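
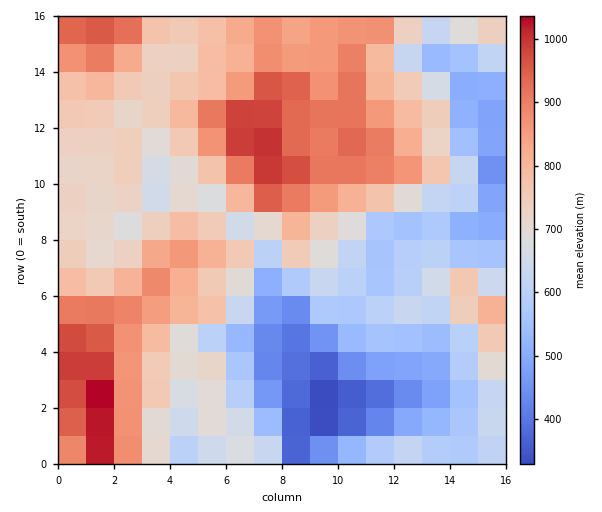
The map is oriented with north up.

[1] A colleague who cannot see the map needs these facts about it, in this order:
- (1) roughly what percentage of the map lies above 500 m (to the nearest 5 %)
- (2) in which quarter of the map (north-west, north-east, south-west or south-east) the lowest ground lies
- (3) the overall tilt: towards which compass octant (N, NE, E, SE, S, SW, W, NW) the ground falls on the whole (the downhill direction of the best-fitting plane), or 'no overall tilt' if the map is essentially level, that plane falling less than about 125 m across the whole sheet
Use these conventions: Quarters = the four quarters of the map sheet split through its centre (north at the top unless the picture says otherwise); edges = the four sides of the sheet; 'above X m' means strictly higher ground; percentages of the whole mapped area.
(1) Ground above 500 m makes up about 85 % of the sheet.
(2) The lowest point lies in the south-east quarter of the map.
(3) Overall the map slopes down towards the south-east.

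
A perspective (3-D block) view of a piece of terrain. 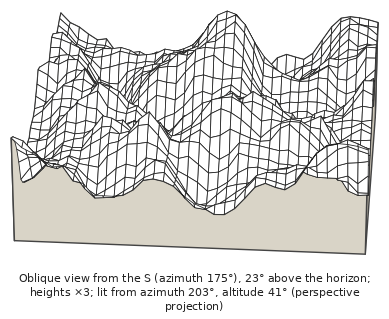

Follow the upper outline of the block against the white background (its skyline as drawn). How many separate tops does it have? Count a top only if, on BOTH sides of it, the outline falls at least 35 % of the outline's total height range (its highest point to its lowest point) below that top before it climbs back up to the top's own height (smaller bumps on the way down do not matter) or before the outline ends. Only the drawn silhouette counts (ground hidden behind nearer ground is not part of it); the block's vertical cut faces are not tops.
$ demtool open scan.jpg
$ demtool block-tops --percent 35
2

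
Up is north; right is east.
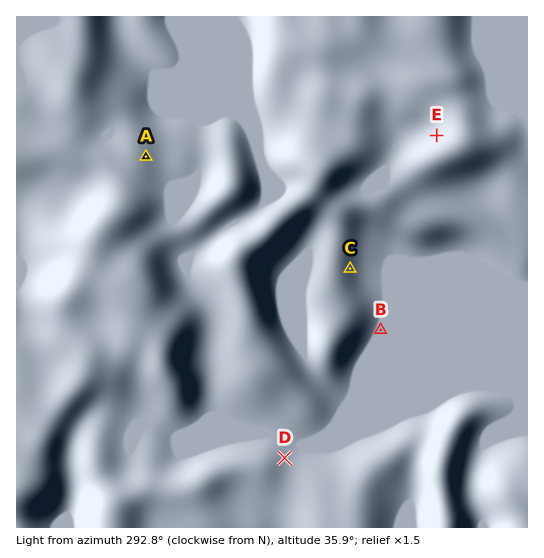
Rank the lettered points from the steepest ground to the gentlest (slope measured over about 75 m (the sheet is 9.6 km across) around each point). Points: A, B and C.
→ C A B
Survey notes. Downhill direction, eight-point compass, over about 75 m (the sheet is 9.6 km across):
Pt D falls NE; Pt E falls W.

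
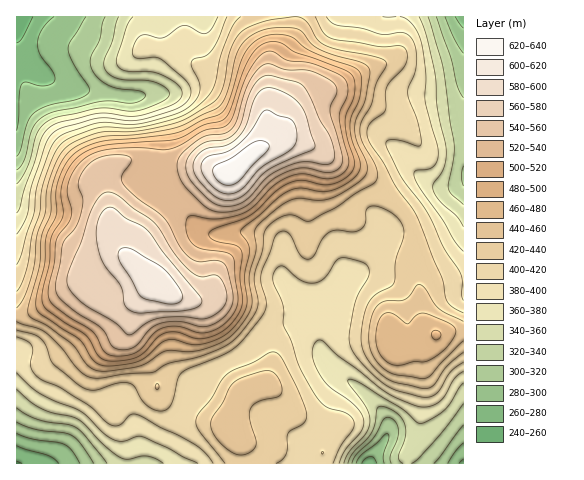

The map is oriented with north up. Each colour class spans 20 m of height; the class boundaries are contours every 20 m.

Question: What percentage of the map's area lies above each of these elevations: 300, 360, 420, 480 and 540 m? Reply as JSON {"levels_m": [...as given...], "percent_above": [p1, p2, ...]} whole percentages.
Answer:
{"levels_m": [300, 360, 420, 480, 540], "percent_above": [96, 85, 53, 29, 17]}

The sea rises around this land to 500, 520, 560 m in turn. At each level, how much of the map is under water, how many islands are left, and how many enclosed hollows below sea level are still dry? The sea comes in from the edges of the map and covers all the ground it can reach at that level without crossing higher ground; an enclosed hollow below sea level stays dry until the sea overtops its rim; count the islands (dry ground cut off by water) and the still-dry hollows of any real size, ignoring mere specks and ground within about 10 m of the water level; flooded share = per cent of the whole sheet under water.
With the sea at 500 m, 74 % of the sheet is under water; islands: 1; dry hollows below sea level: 0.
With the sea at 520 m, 78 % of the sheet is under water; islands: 1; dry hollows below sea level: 0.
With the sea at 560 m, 88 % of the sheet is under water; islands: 2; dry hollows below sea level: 0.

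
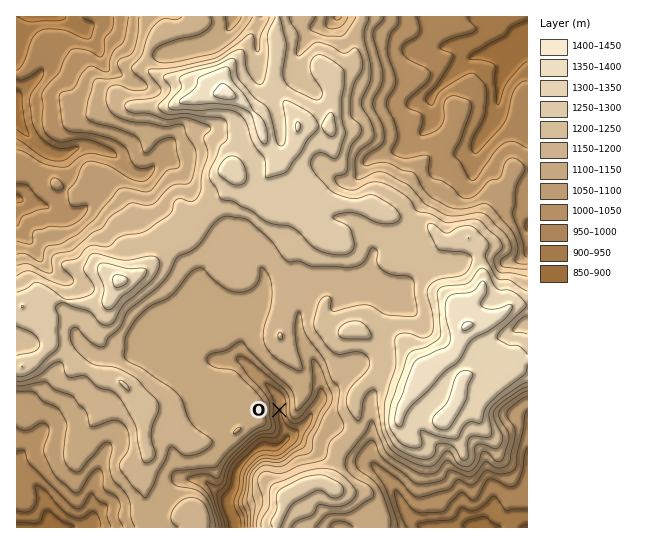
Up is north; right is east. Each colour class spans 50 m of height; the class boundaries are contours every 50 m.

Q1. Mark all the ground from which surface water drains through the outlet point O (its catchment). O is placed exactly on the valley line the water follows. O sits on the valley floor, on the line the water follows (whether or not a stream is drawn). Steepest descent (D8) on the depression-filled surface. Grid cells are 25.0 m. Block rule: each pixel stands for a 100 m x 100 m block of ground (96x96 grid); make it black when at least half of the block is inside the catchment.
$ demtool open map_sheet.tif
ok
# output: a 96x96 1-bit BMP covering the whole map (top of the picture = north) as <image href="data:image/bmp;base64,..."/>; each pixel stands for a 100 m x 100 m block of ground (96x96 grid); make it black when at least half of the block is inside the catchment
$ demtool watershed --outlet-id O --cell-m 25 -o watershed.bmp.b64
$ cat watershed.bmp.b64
<image width="96" height="96" href="data:image/bmp;base64,Qk2+BAAAAAAAAD4AAAAoAAAAYAAAAGAAAAABAAEAAAAAAIAEAAATCwAAEwsAAAIAAAAAAAAA////AAAAAAAAAAAAAAAAAAAAAAAAAAAAAAAAAAAAAAAAAAAAAAAAAAAAAAAAAAAAAAAAAAAAAAAAAAAAAAAAAAAAAAAAAAAAAAAAAAAAAAAAAAAAAAAAAAAAAAAAAAAAAAAAAAAAAAAAAAAAAAAAAAAAAAAAAAAAAAAAAAAAAAAAAAAAAAAAAAAAAAAAAAAAAAAAAAAAAAAAAAAAAAAAAAAAAAAAAAAAAAAAAAAAAAAAAAAAAAAAAAAAAAAAAAAAAAAAAAAAAAAAAAAAfAAAAAAAAAAAAAAA/4AAAAAAAAAAAAAB/8AAAAAAAAAAAAAD/+AAAAAAAAAAAAAH//AAAAAAAAAAAAAP//gAAAAAAAAAAAH////4AAAAAAAAAAP////4AAAAAAAAAAP////8AAAAAAAAAAf////8AAAAAAAAAAf////8AAAAAAAAAA/////8AAAAAAAAAH/////8AAAAAAAAA//////4AAAAAAAAD//////4AAAAAAAAP//////wAAAAAAAAP//////gAAAAAAAAf//////gAAAAAAAB///////AAAAAAAAD///////AAAAAAAAD///////AAAAAAAAD///////AAAAAAAAH///////AAAAAAAAf///////AAAAAAAA////////AAAAAAAA////////AAAAAAAAfwH/////AAAAAAAAMAD/////gAAAAAAAAAD/////gAAAAAAAAAB/////gAAAAAAAAAA/////gAAAAAAAAAAH////wAAAAAAAAAAD////wAAAAAAAAAAB////wAAAAAAAAAAA////wAAAAAAAAAAAf///wAAAAAAAAAAAf///wAAAAAAAAAAAP///wAAAAAAAAAAAD///wAAAAAAAAAAAA///wAAAAAAAAAAAAf//wAAAAAAAAAAAAP//4AAAAAAAAAAAAH//4AAAAAAAAAAAAD/8AAAAAAAAAAAAAB/wAAAAAAAAAAAAAA/gAAAAAAAAAAAAAAfgAAAAAAAAAAAAAAPgAAAAAAAAAAAAAAHgAAAAAAAAAAAAAAGAAAAAAAAAAAAAAAEAAAAAAAAAAAAAAAAAAAAAAAAAAAAAAAAAAAAAAAAAAAAAAAAAAAAAAAAAAAAAAAAAAAAAAAAAAAAAAAAAAAAAAAAAAAAAAAAAAAAAAAAAAAAAAAAAAAAAAAAAAAAAAAAAAAAAAAAAAAAAAAAAAAAAAAAAAAAAAAAAAAAAAAAAAAAAAAAAAAAAAAAAAAAAAAAAAAAAAAAAAAAAAAAAAAAAAAAAAAAAAAAAAAAAAAAAAAAAAAAAAAAAAAAAAAAAAAAAAAAAAAAAAAAAAAAAAAAAAAAAAAAAAAAAAAAAAAAAAAAAAAAAAAAAAAAAAAAAAAAAAAAAAAAAAAAAAAAAAAAAAAAAAAAAAAAAAAAAAAAAAAAAAAAAAAAAAAAAAAAAAAAAAAAAAAAAAAAAAAAAAAAAAAAAAAAAAAAAAAAAAAAAAAAAAAAAAAAAAAAAAAAAAAAAAAAAAAAAAAAAAAAAAAAAAAAA="/>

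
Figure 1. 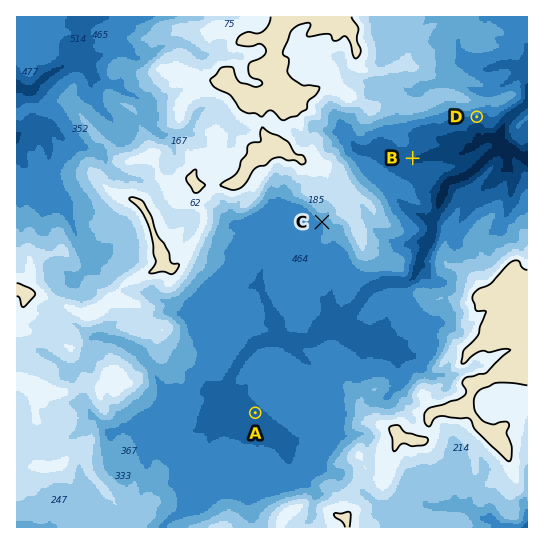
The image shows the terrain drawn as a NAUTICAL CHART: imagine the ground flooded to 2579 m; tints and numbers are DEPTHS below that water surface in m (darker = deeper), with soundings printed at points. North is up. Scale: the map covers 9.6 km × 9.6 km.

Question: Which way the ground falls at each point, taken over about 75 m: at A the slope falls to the SW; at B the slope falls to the SE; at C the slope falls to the SW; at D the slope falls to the S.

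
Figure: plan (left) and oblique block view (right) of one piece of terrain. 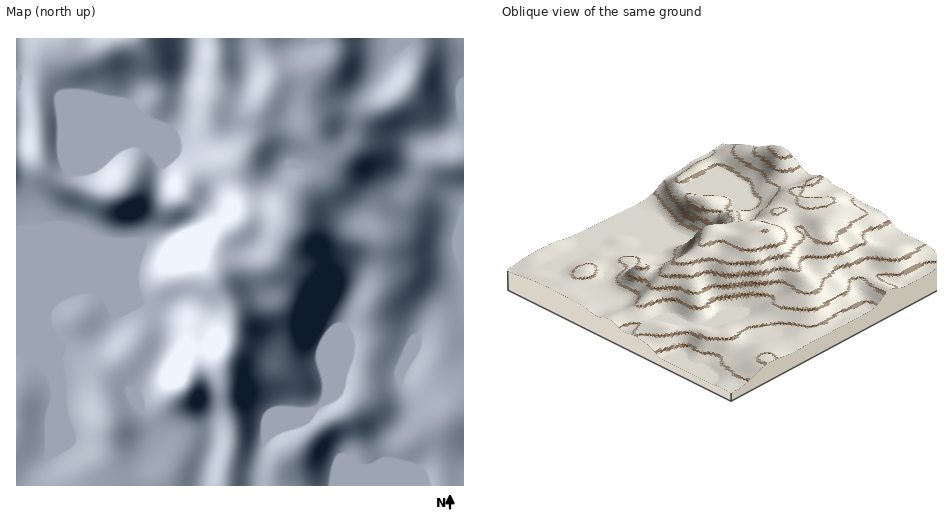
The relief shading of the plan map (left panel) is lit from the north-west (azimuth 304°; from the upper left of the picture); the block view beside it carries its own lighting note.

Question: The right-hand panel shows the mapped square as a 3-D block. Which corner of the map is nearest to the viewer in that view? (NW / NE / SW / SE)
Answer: SE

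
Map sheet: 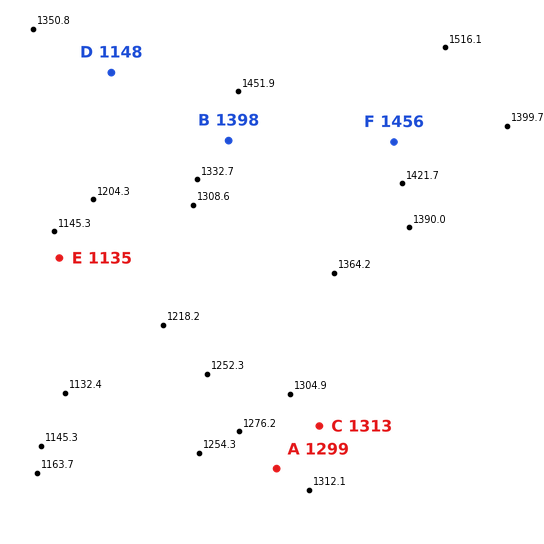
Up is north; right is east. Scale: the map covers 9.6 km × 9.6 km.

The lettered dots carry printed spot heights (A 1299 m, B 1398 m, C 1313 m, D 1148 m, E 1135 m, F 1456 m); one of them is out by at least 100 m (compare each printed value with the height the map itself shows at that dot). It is D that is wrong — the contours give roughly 1348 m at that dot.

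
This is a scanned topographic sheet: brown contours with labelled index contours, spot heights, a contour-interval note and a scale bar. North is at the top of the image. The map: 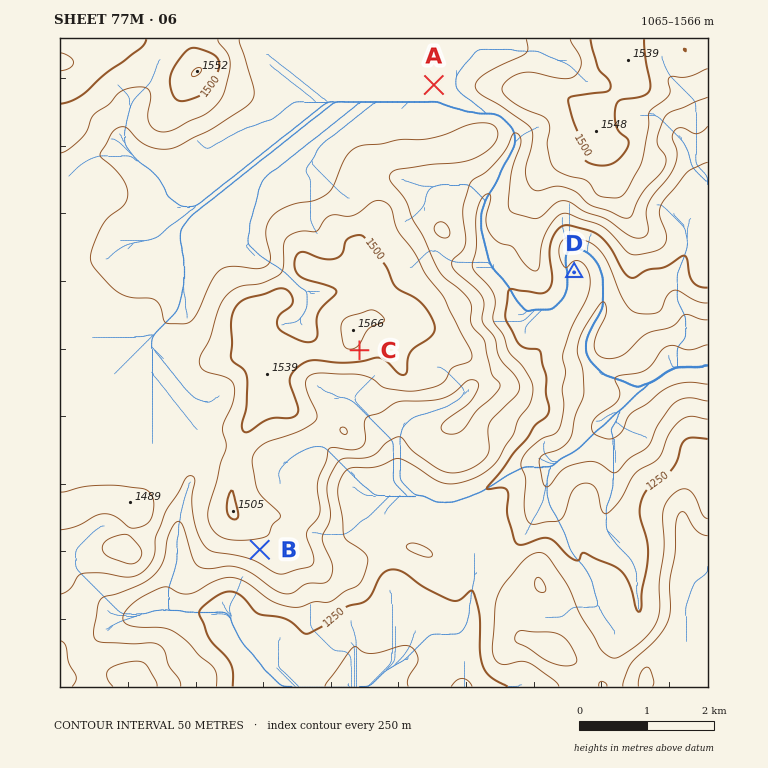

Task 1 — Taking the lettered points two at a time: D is lower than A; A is lower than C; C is higher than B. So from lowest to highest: D A B C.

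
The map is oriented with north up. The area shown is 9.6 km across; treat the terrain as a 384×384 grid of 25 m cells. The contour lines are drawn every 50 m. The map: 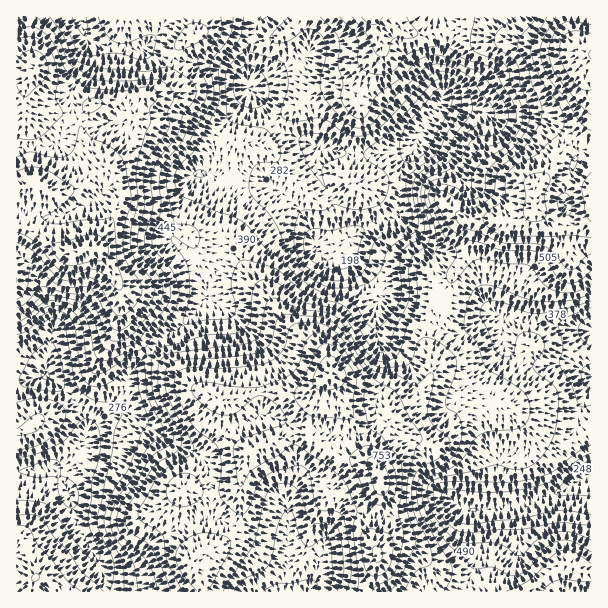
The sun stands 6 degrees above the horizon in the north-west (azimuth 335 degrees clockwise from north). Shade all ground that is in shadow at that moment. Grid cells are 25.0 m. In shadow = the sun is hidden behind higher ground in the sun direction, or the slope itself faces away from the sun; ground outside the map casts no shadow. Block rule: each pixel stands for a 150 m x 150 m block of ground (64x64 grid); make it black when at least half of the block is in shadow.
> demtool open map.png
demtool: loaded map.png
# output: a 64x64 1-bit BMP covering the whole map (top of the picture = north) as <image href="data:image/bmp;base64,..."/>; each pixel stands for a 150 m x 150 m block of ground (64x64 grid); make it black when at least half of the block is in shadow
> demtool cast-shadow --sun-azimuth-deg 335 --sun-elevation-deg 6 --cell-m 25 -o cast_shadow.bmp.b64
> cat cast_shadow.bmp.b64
<image width="64" height="64" href="data:image/bmp;base64,Qk0+AgAAAAAAAD4AAAAoAAAAQAAAAEAAAAABAAEAAAAAAAACAAATCwAAEwsAAAIAAAAAAAAA////AAAAAAA4AAf/gf+APwAAA/+B/4AfAAAD/oD+AAAABgH+APwAAAAOAP8gfAAAAA4Af3A/8AAABgA/cD/4AAAAAD9wf/wAAAAQf3D//+AGABB/Mf///x4AAH8A////PgAAfwB///9+AAA/AH////5AAD/AH////8AAP8Af+D//wAAfwAf/B//HgAYAAP+BP/+AAA4Af4Af/4GAfwAfgAf/g+B/AAAAB/+A8B8DAAAP/wAAPwMAAR//AAB+AwADf/8AADwBgAf//wAAAAAAD3//gAAAAAA////AAAAAAD///+AAAAAAP///4AAAAAH////gAAAAZ/////AAAAB/////8AAAAH/////wAAAAf///8cAAAAB////wAAAAAH//P/HgAAAAP/9//+AAAAAf+2H/4ACAAD/54D/gAcAAf/vAH/AD/AD//wAf+AH/APjwAB/8Af/gACAeD/4Ax/AACP8P/4AB4AAYAYf/gABgABgAB/+AAGAAEAAH/4AA8AAAAAf/gAP8AAAAB/+AR/4AAAAD/wD//wAAQAP/gf//gAFAAf/j///AAQBg/+PP/+ABAGH/8AH//AA4A//wAf/+ADgAD/AA//wIOAAH8AH//AA4AAf4Af/+AAAAH/4A//8AAAA//4B//gAADB//gH+AAAAOD8PB/wAAAAYDwcPAAAAAAADAA8AAAA=="/>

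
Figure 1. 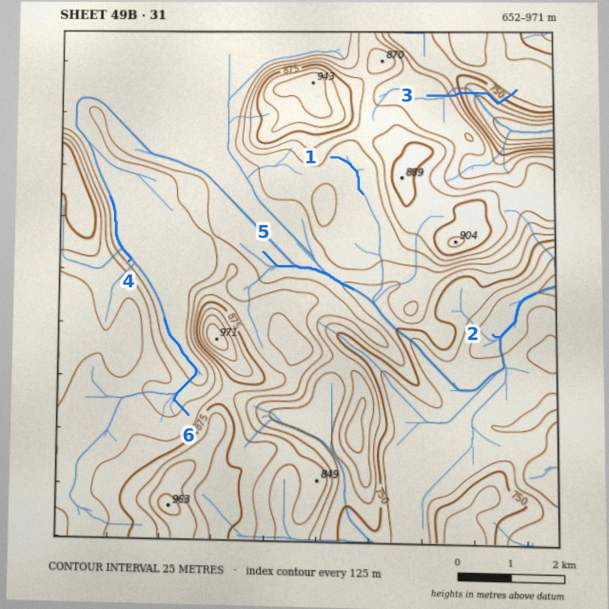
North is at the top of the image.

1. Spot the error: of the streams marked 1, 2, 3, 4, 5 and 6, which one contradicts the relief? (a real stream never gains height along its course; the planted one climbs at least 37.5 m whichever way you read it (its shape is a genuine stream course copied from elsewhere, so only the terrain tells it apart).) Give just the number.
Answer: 3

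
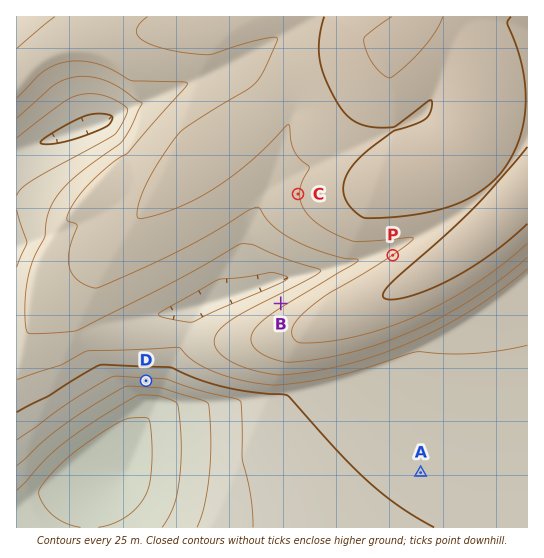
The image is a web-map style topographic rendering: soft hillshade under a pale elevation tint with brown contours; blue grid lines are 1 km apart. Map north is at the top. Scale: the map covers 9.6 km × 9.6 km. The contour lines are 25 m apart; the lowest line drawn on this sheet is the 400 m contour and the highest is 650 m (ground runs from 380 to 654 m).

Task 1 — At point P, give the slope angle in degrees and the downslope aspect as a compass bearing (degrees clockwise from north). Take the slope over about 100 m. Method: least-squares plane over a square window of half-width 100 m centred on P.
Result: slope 5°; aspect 326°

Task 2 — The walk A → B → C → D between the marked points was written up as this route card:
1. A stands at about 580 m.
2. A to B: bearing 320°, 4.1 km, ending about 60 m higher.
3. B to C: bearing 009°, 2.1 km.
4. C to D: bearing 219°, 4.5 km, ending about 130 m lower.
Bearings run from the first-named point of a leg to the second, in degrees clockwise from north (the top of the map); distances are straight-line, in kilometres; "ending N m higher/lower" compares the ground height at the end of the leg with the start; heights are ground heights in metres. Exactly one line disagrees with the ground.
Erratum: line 1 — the height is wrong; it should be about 500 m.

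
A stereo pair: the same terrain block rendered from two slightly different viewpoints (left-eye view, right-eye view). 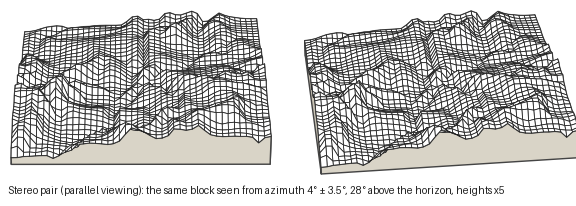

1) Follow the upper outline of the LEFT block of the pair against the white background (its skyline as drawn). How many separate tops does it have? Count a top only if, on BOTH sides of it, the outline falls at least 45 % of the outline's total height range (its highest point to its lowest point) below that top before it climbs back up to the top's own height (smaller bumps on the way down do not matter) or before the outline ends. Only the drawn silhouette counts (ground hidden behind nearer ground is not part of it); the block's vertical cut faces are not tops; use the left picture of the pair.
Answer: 2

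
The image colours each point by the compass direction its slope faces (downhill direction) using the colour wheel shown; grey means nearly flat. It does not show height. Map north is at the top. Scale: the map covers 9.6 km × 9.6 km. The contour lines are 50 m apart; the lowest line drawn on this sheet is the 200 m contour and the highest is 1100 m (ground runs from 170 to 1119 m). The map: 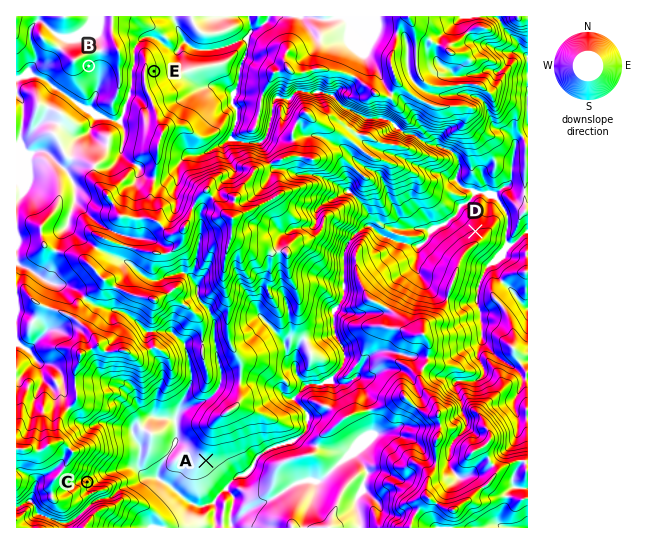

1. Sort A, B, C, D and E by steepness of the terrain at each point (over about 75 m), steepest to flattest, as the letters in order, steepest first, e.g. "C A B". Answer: C E D B A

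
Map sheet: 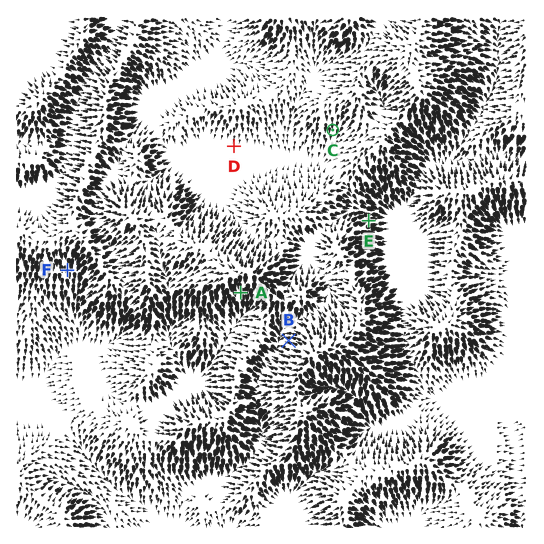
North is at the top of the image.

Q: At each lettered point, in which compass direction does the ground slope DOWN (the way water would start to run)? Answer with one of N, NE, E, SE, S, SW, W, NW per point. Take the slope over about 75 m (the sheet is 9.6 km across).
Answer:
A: S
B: W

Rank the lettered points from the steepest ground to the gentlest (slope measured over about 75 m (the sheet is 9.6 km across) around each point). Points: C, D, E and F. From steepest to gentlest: E F C D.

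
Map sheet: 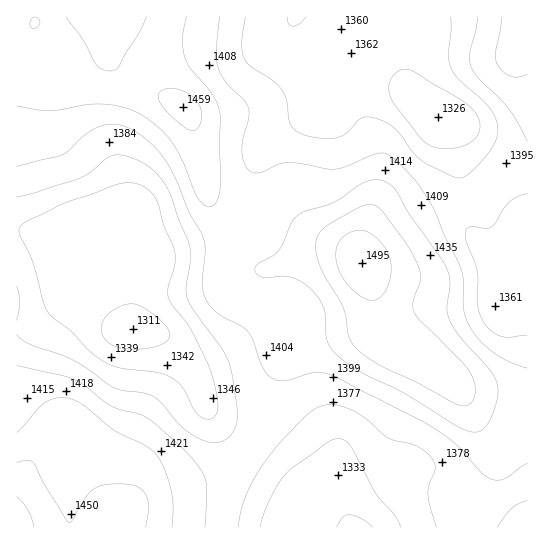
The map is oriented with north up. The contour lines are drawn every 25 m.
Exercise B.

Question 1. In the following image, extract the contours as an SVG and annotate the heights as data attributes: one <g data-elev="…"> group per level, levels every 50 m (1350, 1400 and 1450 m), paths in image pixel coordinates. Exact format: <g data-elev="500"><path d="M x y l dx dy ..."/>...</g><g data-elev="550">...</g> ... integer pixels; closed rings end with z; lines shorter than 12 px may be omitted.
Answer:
<g data-elev="1350"><path d="M260 527l9-25 8-16 8-11 8-8 33-24 12-4 7 1 6 6 24 47 20 22 6 12"/><path d="M207 419l-5-1-6-5-13-24-9-10-15-6-37-5-16-5-15-10-21-23-20-15-6-12-12-44-13-25 0-5 3-4 42-22 55-19 10-1 8 1 8 3 6 5 7 11 6 22 11 28 0 13-7 23 1 9 24 35 15 30 6 19 3 17 1 11-4 7z"/><path d="M435 147l-8-3-6-6-30-39-2-8 0-8 4-7 6-5 8-2 8 3 48 30 10 8 5 7 2 6 0 7-4 7-5 5-8 4-8 2z"/><path d="M306 17l-7 7-6 2-4-2-2-7"/></g><g data-elev="1400"><path d="M205 527l2-40-3-12-16-21-33-30-13-9-23-6-9-4-25-20-11-6-57-13"/><path d="M527 501l-9 3-7 5-14 18"/><path d="M527 368l-16-5-16-9-13-11-10-13-6-11-2-9-1-28-2-12-17-35-9-23-19-30-25-26-6-3-8 1-31 12-12 3-45-6-11 1-19 9-6-1-6-3-4-8-1-12 1-11 6-20 0-8-5-9-19-21-7-13-2-16 3-34"/><path d="M17 166l46-12 23-20 16-8 16-1 16 6 19 14 13 16 10 18 13 34 13 22 3 15-3 36 5 15 11 13 23 12 8 7 4 8 9 25 8 11 7 3 8 1 24-7 9-2 9 2 10 3 100 53 19 15 25 27 10 7 7 1 7-1 22-16"/><path d="M478 17l-2 13-6 24 1 13 7 11 32 32 17 31"/></g><g data-elev="1450"><path d="M146 527l2-16 0-9-3-9-7-6-8-2-12-1-13 1-8 2-11 10-16 26-4-4-20-32-12-24-7-3-10 3"/><path d="M17 497l11 13 6 17"/><path d="M458 405l8 1 7-5 2-10-1-10-4-9-7-9-43-42-6-8-1-11 7-20 1-8-6-16-13-20-20-27-9-6-7 0-7 2-33 19-5 5-4 7-1 8 1 9 7 19 19 33 5 28 5 10 10 9 14 9 40 19z"/><path d="M190 130l4 1 3-2 4-8 0-11-4-9-8-7-11-5-9-1-8 3-2 3-1 4 5 9 14 14z"/><path d="M31 27l3 1 4-2 2-4-2-4-4-1-3 2-1 4z"/><path d="M66 17l17 23 13 25 6 4 8 2 5-1 4-4 6-12 14-22 7-15"/></g>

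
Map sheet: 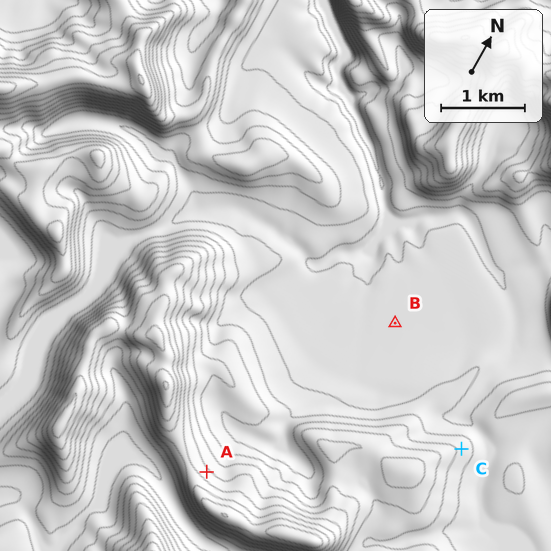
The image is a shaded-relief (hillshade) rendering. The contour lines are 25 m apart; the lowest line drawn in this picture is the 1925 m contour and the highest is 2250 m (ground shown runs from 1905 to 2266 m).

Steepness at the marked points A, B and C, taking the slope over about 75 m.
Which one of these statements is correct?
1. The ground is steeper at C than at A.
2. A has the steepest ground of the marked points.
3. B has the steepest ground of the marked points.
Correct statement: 2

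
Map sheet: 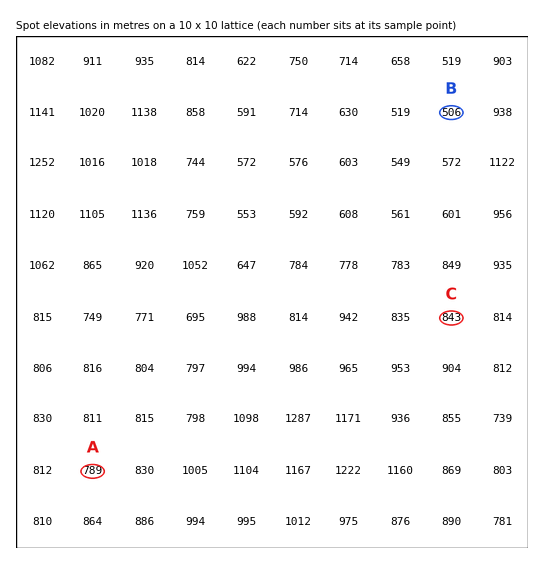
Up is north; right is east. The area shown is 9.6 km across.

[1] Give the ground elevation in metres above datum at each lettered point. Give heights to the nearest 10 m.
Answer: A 790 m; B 510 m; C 840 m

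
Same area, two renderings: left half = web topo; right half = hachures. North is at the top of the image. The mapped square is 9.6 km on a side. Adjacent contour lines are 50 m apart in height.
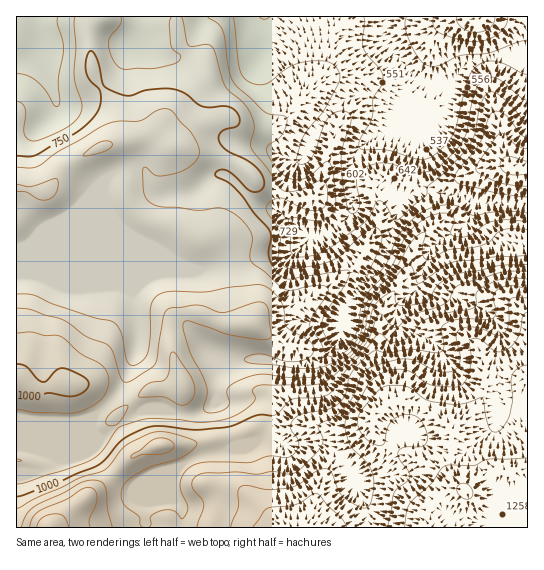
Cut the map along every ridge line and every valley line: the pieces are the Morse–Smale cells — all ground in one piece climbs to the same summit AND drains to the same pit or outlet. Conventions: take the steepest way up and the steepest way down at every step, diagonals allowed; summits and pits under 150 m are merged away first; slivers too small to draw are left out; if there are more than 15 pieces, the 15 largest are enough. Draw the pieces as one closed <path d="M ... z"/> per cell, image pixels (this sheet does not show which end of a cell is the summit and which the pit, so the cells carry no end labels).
<path d="M527 16l-510 0-1 402 14 3 28 0 41 18 43-28 52 2 15-5 8-7 4 3 7 10 8 28 5 3-18 6-22 4-20 10-6 9-30 29 1 25 381 0z"/><path d="M217 401l-8 7-15 5-52-2-43 28-41-18-28 0-13-2-1 20 31 13 5 3 0 6-6 7-8 4-22 1 0 54 129 1 0-25 30-29 6-9 20-10 22-4 18-6-5-3-11-33z"/><path d="M18 440l-2 1 1 31 21 0 11-7 3-4-1-6z"/>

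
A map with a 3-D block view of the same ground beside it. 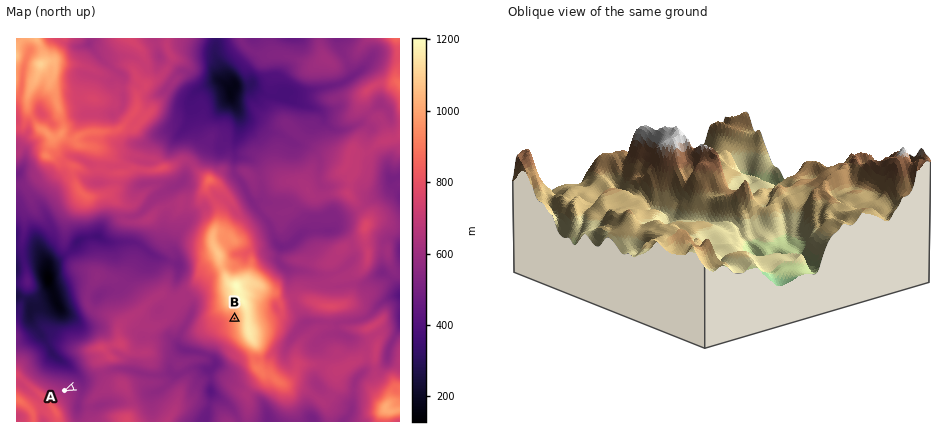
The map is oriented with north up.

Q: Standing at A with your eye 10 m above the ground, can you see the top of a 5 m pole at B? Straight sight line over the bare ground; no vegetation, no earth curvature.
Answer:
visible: true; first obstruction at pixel None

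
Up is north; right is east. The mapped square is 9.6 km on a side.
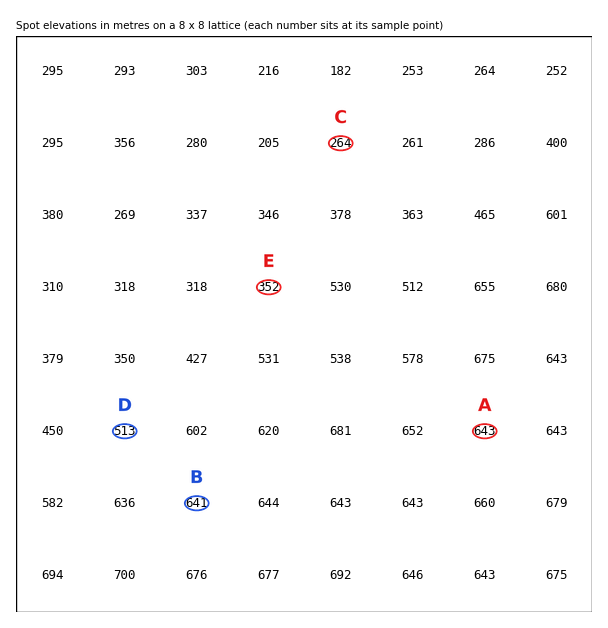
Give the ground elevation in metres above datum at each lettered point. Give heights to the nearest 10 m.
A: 640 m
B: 640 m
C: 260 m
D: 510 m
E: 350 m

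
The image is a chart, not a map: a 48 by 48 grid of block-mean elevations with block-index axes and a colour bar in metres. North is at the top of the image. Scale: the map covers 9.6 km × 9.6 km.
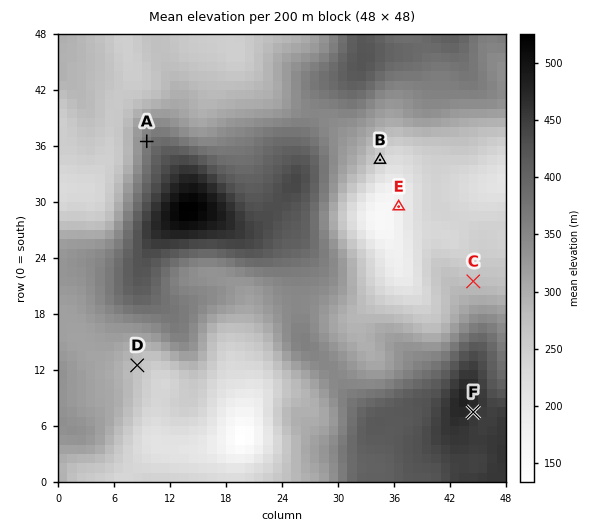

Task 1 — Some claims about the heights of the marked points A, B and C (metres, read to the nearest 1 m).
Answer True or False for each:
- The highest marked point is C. False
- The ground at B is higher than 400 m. False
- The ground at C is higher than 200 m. True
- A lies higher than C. True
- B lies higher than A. False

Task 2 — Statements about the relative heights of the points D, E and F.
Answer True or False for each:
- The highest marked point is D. False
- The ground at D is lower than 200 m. False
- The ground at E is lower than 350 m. True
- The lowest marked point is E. True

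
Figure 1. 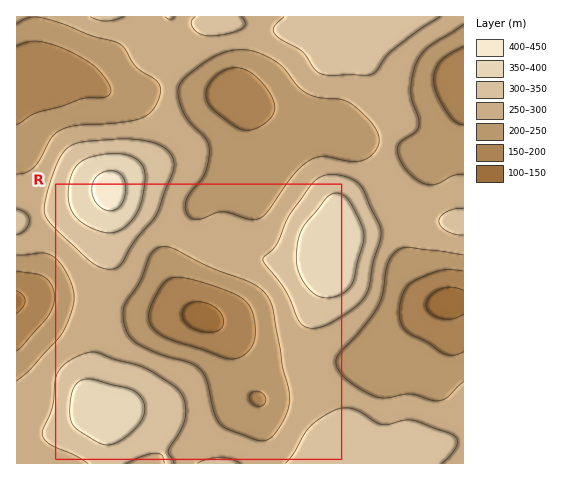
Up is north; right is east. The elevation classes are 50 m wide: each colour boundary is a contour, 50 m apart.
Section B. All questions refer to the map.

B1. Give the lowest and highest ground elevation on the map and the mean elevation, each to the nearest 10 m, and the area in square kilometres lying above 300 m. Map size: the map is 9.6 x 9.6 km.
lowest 130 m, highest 420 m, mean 270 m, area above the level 23.4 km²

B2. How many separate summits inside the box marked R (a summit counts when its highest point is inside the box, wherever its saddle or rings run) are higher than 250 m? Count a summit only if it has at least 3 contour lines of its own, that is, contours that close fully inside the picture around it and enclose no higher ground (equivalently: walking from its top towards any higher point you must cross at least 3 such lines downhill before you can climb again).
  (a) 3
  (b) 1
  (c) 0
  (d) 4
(b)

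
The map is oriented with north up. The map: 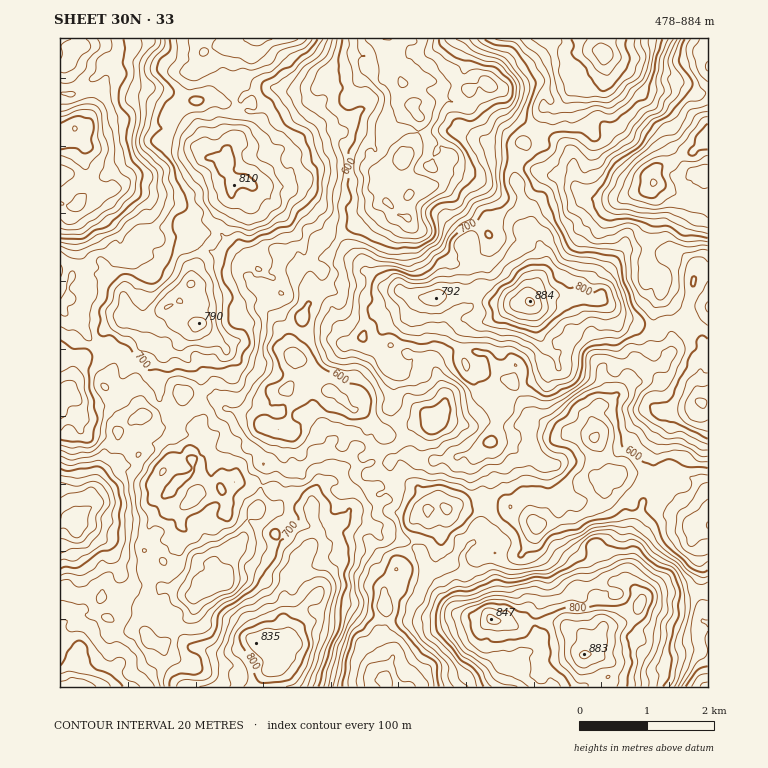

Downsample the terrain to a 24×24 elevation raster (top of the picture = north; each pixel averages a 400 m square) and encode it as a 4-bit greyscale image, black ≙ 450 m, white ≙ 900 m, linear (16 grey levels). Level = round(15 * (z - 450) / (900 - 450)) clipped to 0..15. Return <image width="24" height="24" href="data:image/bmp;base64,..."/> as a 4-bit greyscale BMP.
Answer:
<image width="24" height="24" href="data:image/bmp;base64,Qk2WAQAAAAAAAHYAAAAoAAAAGAAAABgAAAABAAQAAAAAACABAAATCwAAEwsAABAAAAAAAAAAAAAAABEREQAiIiIAMzMzAERERABVVVUAZmZmAHd3dwCIiIgAmZmZAKqqqgC7u7sAzMzMAN3d3QDu7u4A////AEVnibzJUzR5q83ahVZoib3aZEabu97blmZ3d6vLhVeszM3clmd3ZnmrhVaJqqu8p1ZndmiqhlZmZomqhTRoh2iZh2VWZGeHUyNomIeJh2RFVERVQ0RomYh4dmVWZVRFVGZoiIdndmd4d2RFVphniHVWZmVnhlRGiah3d2VVRWZoh3VXipiIiIZVVod4iadneYiJqZdWeIiJmqmHeHiquodWeJqrzbqoiHiZuodlaKu73sy3eHiIqYdmaIiarLqWaFZ3mZh2ZUWJmpd2ZjRnibuXVDRomYZEQzNGisuoYzNGiHVCIyNXq7qoYyNGiHdjIhNYm7qXZDNWiYiGQjNYmZl2VDNEaaqoZERXmZl2VDNEWLzKdDRXmquXUzRWirzadA=="/>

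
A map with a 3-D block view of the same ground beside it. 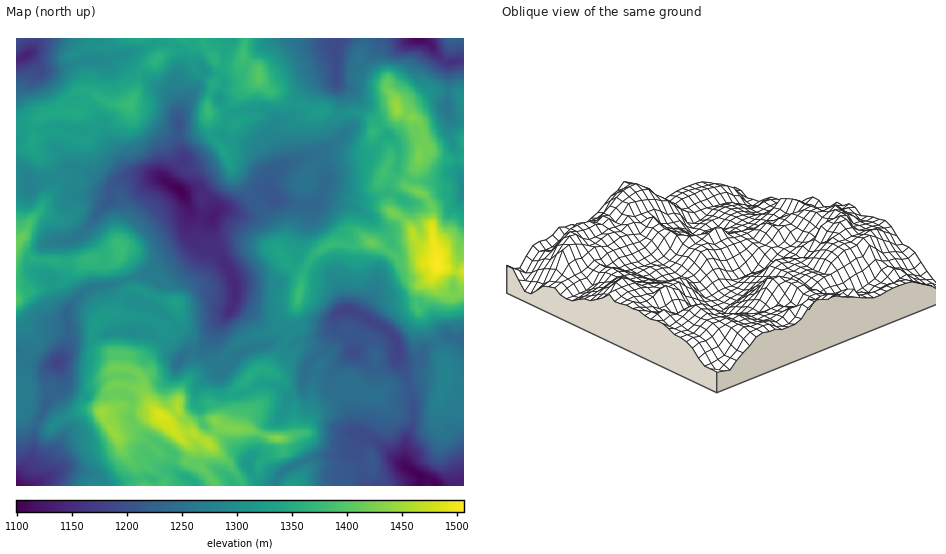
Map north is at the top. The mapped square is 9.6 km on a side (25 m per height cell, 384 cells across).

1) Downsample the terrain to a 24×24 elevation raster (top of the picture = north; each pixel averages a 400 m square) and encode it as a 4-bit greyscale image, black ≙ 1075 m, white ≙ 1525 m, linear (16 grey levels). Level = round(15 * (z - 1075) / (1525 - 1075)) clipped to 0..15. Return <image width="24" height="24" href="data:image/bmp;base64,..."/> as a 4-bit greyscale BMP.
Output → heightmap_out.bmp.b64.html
<image width="24" height="24" href="data:image/bmp;base64,Qk2WAQAAAAAAAHYAAAAoAAAAGAAAABgAAAABAAQAAAAAACABAAATCwAAEwsAABAAAAAAAAAAAAAAABEREQAiIiIAMzMzAERERABVVVUAZmZmAHd3dwCIiIgAmZmZAKqqqgC7u7sAzMzMAN3d3QDu7u4A////ACNGeaqquph3VUQhIjRGi7uruomHVEQiRFVnnLvNy6qpZEQ0ZWZ4vM3bu7mIdVVVZmVovMzJmamHZmZVdmVXq7qYeJmGZmVVZ2VHq7l3ZomGZVVFZ2ZXmph2Zmd2VUVGZnZXiIiHVWd3VERYdodniIiHQ1eIZEaKqqiHd4d2Q0eJdmeLzJiZmHZUM0eJiIet7aiJmpZDM2iJmZq97bh2iXUyJFeHiaq925mHZlQyI0VmaIq7uXh3VUMiNFVWZ4qrqHd3ZDIjR2VWZoqrqIh3dlQ0aHZWZ4mrqYiIh3VGiHd2ZomrqImZiZdXmId4h4q7h3iZmqhnmZiId3rKd1V5mZh3maqHVXqodjRneImImamGVWd2RDRniImZmZh2RGUyNA=="/>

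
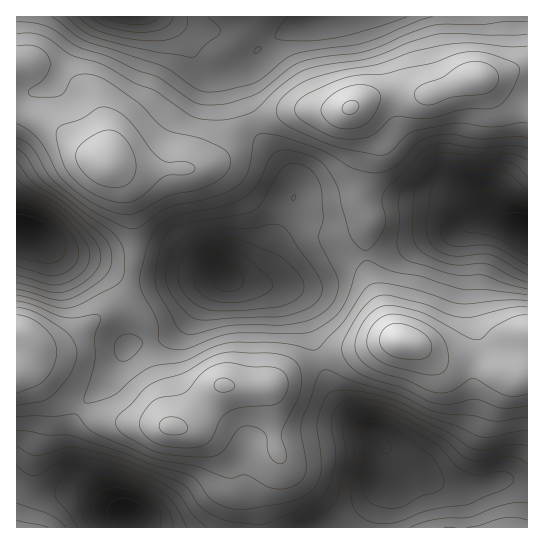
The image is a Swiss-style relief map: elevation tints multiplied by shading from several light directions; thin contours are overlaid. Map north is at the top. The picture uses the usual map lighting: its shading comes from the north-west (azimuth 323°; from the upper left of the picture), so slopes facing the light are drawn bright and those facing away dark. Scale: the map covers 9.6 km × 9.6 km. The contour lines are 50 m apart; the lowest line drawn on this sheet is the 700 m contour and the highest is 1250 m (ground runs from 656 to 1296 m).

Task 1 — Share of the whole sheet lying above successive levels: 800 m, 92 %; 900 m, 76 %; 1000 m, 54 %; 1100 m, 27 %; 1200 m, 4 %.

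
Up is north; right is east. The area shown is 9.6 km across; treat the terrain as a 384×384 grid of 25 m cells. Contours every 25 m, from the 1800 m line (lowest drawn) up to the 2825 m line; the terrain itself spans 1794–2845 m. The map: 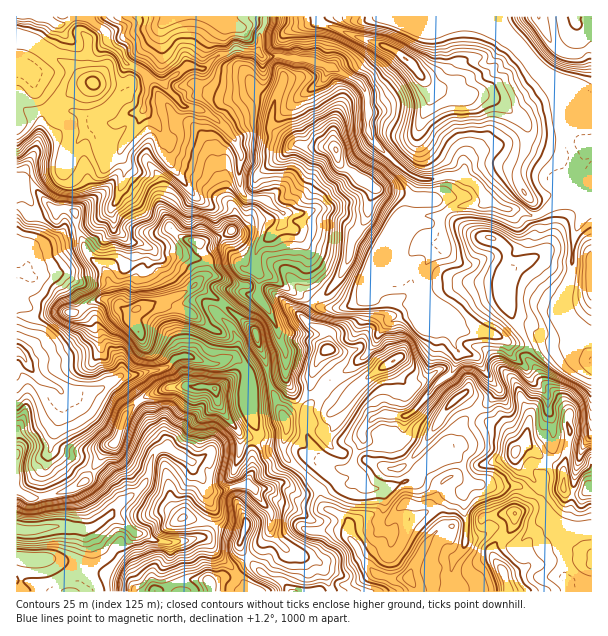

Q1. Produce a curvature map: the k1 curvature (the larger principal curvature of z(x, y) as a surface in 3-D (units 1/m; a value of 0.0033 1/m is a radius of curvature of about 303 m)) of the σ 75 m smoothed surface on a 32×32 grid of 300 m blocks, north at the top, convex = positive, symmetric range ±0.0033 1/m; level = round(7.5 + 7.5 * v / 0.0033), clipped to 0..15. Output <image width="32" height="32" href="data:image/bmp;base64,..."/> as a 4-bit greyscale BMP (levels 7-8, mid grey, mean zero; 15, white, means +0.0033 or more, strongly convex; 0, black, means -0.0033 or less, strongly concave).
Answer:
<image width="32" height="32" href="data:image/bmp;base64,Qk12AgAAAAAAAHYAAAAoAAAAIAAAACAAAAABAAQAAAAAAAACAAATCwAAEwsAABAAAAAAAAAAAAAAABEREQAiIiIAMzMzAERERABVVVUAZmZmAHd3dwCIiIgAmZmZAKqqqgC7u7sAzMzMAN3d3QDu7u4A////AJiIicvLyonbqZq7mIeNiIiqmZmriau9h4adiaiJypiJqqiJmYiJ+JiIyXfIiLeIiIiIeYjbqfqd2riHm7qLh4ipeYerrJj6iayqqpmLzaiJ//6XeMl615i4d3qJeHmZzLaM16jXjsmrqHiqial5mNrXed2YuHf5unmqmqd5vJna2Ym/h2qG+cqLiJjJd4q42Md3bsd5z8jLipiYnomoyOmod3r+iq94+4m4i4vqmtnrmImIjf//mem4rHm5vY6cuJmbyJqKiK242Iv8vavcqniId7i/h4l/l726n5h5t7d4h4qq+3fMz4jtqot4eHqoiJv/nMu+quqfuImpd3ibl4mImdyrzJt5+ayHiIiYmYeKh3a5h3rdqJp8x4iJmZmIioiK6qiJ2Hmod/iIiIiJmYp3fpiaruzIeHfpeHeL25qaqq6Iuvmr2piJroeIu5eJqK3/t4rHe6mId42YmZiH2YicV7t6uJuciIiu65qYi7iI6GmJjYiKjad7+5ipiZqXiL2Jh5x4mnm9z7aKuHiIqIh8iIiKiah5uq6Xusd3eKiIiYiIiKqImbeMt5fJmZqod4eZmJqpqZnYitmWuaqpiIiHirqom5mq3LmniNmYiXiIeKiamreayNiHiJ/KqZiJy6uZqJqYqqn6iM/6d4mIfZmoe5qZqpq5rM7YiHeIibuI"/>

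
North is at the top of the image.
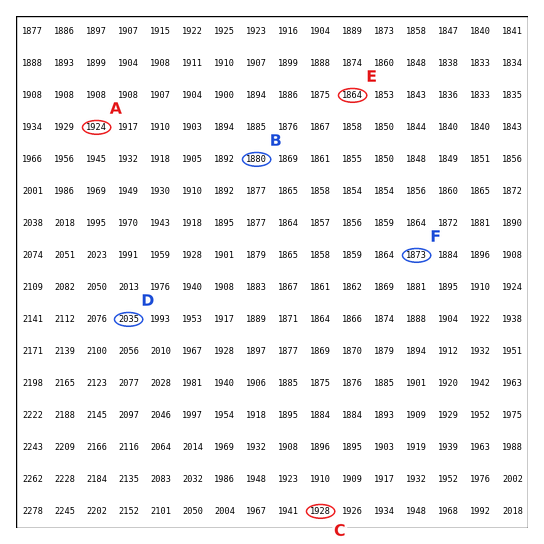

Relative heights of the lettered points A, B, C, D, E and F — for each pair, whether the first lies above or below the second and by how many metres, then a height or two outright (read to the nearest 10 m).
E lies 170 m below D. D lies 160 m above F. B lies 150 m below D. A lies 110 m below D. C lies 100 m below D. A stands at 1920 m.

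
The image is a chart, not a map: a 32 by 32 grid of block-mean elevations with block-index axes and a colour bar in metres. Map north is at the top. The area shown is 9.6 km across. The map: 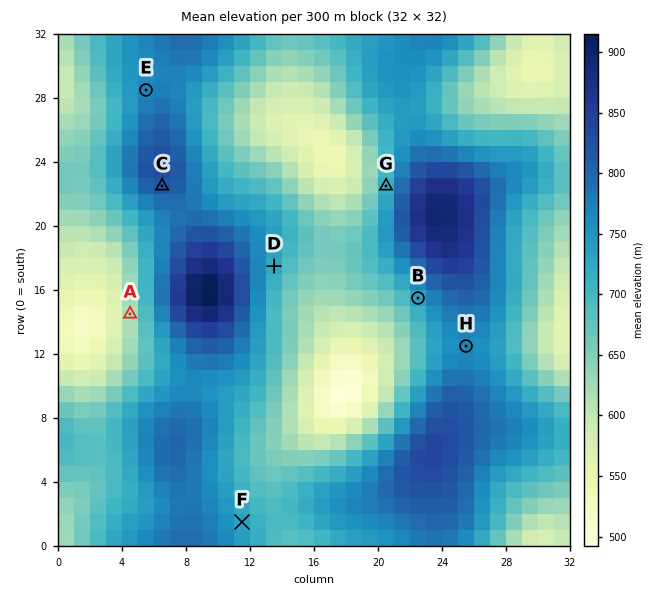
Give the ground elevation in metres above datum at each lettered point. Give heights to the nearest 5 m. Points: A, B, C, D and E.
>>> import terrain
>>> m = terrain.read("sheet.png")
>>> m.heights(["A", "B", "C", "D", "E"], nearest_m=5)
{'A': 615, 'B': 735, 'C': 820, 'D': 725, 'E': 765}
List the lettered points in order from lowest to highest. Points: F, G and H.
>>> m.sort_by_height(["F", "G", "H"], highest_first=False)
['G', 'F', 'H']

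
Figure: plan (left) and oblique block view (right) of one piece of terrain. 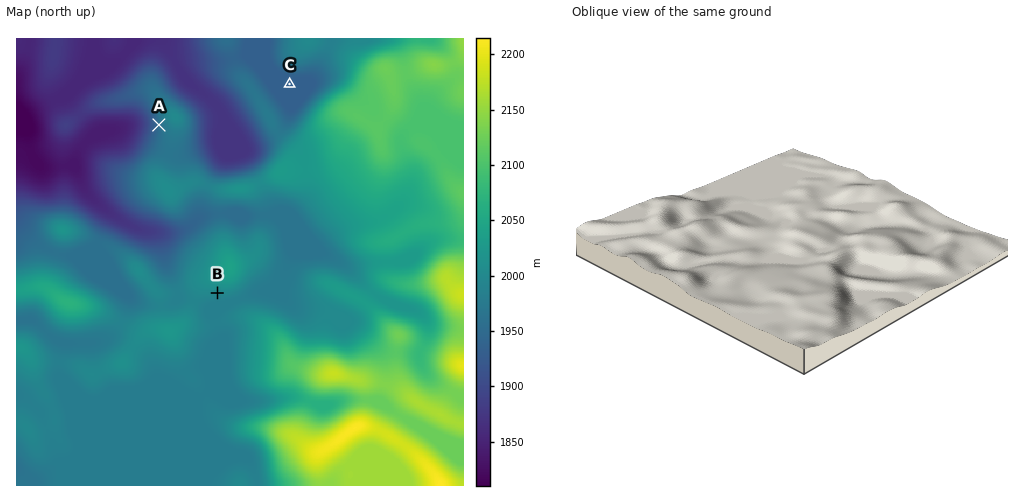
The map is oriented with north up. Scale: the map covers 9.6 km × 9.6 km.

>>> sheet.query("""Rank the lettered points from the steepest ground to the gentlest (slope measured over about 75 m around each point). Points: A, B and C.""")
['A', 'B', 'C']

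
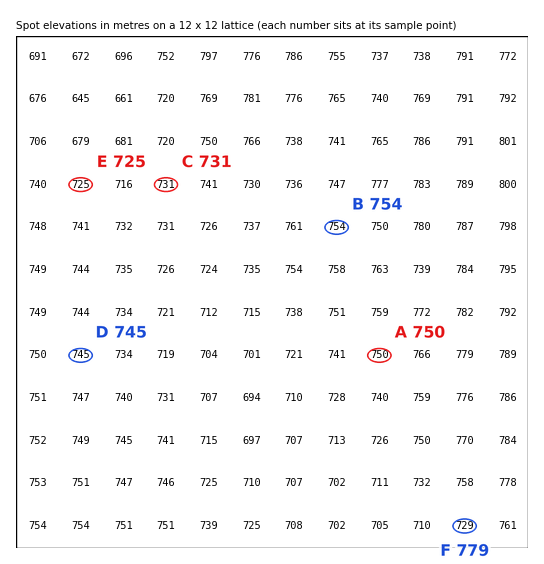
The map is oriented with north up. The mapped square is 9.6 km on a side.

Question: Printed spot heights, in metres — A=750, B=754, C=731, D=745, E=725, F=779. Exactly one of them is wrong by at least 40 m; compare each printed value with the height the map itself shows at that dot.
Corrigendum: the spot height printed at F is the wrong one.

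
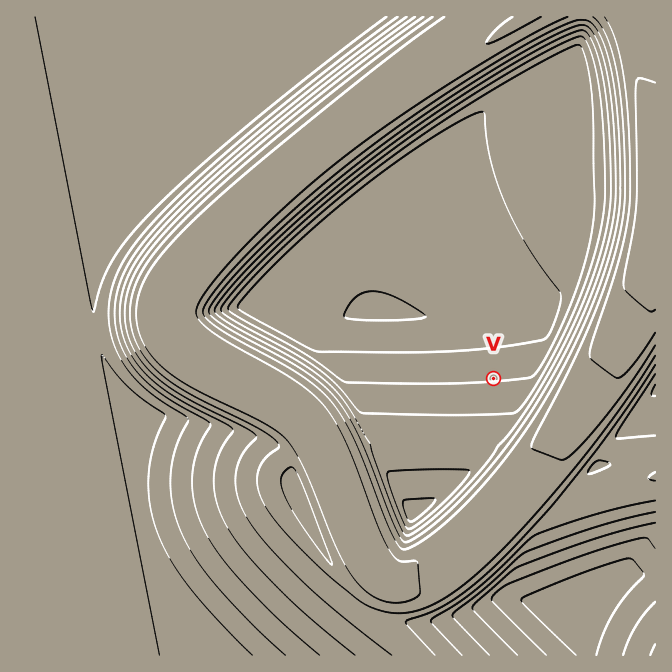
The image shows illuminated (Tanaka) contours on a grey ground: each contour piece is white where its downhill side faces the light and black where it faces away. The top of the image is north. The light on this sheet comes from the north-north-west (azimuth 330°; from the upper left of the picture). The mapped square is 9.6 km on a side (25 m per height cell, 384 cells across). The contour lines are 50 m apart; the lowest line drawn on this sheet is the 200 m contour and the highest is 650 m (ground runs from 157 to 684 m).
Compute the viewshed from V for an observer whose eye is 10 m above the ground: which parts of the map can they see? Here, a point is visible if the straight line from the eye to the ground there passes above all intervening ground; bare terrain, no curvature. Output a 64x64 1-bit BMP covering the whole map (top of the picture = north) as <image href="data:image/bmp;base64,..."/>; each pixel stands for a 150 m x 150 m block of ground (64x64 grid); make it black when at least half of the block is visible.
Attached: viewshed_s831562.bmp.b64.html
<image width="64" height="64" href="data:image/bmp;base64,Qk0+AgAAAAAAAD4AAAAoAAAAQAAAAEAAAAABAAEAAAAAAAACAAATCwAAEwsAAAIAAAAAAAAA////AAAAAAAAAAAAAAAAAAAAAAAAAAAAAAAAAAAAAAAAAAAAAAAAAAAAAAAAAAAAAAAAAAAAAAAAAAAAAAAAAAAAAAAAAAAAAAAAAAAAAAAAAAAAAAAAAAAAAAAEAAAAAAAAAAhAAAAAAAAACCAAAAAAAAAIEAAAAAAAABgIAAAAAAAAGAQAAAAAAAAwBgAAAAAAADADAAAAAAAAMAGAAAAAAABwAcAAAAAAAGAAwAAAAAAA///gAAAAAAD///AAAAAAAf//+AAAAAAB///4AAAAAAP///wAAAAAD////gAAAAAf///+AAAAAH////8AAAAB/////wAAAAf/////gAAAH//////AAAA//////8AAAH//////4AAAf//////gAAB///////AAAD//////8AAAP//////4AAAf//////gAAA//////+AAAB//////8AAAD//////wAAAH//////AAAAP/////8AAAAf/////4AAAA//////gAAAA/////+AAAAB/////4AAAAD/////gAAAAH////+AAAAAP////4AAAAAP////gAAAAAf///+AAAAAA///3wAAAAAA//+fAAAAAAB//x8AAAAAAD/8HwAAAAAAD/wfAAAAAAAH/h8AAAAAAAH/PgAAAAAAAP/+AAAAAAAAP/4AAAAAAAAf/AAAAAAAAAf8A=="/>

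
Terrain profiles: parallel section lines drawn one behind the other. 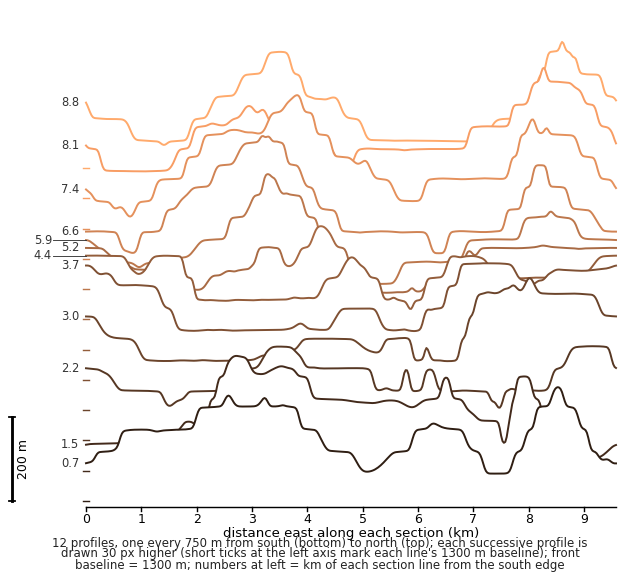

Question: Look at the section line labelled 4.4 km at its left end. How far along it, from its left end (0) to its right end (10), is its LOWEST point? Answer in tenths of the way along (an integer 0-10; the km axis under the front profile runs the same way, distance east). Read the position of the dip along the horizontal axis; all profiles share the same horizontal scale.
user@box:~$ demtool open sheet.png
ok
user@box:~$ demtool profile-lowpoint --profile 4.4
6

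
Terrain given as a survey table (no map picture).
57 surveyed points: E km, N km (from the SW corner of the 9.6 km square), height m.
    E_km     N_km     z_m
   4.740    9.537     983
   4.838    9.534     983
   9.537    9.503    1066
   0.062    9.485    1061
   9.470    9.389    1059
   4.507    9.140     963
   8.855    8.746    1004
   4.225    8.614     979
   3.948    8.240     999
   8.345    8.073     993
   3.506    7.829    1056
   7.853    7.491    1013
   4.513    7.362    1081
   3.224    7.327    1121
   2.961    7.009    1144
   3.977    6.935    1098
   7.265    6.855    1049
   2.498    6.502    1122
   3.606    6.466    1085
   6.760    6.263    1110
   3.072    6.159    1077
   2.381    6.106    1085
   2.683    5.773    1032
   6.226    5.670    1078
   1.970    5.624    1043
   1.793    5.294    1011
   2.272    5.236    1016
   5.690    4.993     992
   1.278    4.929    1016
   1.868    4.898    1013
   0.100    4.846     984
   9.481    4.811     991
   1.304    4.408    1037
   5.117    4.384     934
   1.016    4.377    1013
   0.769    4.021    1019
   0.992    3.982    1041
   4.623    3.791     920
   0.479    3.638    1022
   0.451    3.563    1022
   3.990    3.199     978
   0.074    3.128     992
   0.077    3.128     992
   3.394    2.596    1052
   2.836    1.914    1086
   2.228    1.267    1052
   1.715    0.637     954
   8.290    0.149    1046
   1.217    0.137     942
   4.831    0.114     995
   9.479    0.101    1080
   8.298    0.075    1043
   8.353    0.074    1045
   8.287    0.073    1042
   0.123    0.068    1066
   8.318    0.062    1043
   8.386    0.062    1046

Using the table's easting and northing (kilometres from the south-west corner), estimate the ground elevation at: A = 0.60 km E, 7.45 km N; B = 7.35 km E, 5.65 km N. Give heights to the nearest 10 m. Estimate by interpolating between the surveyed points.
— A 1000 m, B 1110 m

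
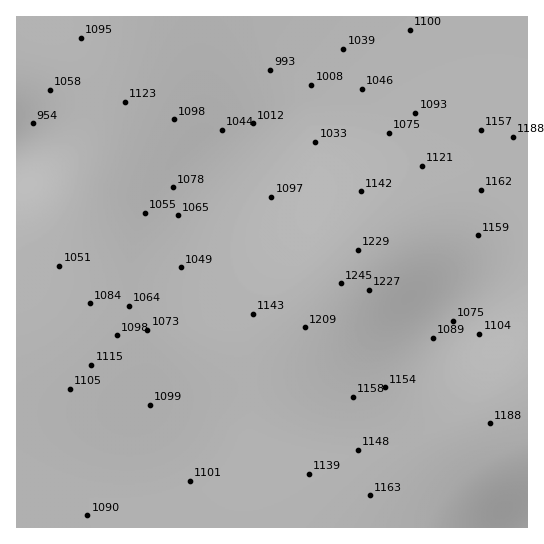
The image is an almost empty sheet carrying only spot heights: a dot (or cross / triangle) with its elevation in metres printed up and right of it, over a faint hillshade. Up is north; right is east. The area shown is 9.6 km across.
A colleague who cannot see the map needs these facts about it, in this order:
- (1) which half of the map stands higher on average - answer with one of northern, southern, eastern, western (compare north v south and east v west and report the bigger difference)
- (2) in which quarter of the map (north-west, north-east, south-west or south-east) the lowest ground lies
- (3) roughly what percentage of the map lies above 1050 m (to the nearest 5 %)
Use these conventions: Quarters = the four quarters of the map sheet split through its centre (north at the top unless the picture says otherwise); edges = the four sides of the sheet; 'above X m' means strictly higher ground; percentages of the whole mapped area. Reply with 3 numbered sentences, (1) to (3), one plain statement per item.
(1) The eastern half stands higher on average than the western half.
(2) The lowest point lies in the north-west quarter of the map.
(3) Ground above 1050 m makes up about 85 % of the sheet.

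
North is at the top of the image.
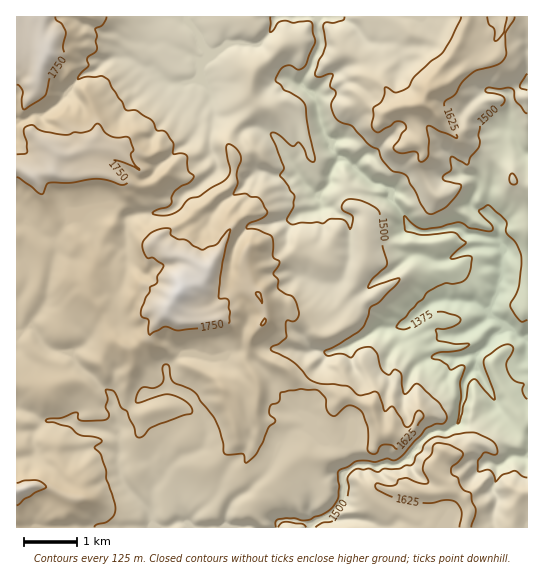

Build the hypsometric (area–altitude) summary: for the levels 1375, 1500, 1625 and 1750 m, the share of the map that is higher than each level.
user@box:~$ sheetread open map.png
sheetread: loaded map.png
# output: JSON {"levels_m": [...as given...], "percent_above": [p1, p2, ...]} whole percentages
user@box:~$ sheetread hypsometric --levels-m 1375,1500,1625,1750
{"levels_m": [1375, 1500, 1625, 1750], "percent_above": [96, 80, 40, 6]}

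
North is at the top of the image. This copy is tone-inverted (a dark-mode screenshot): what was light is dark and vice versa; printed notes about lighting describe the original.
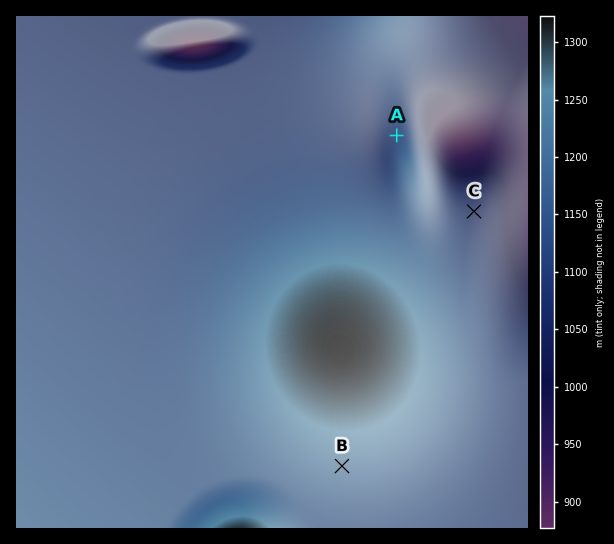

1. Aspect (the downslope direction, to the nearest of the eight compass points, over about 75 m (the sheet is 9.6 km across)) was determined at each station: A W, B S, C NE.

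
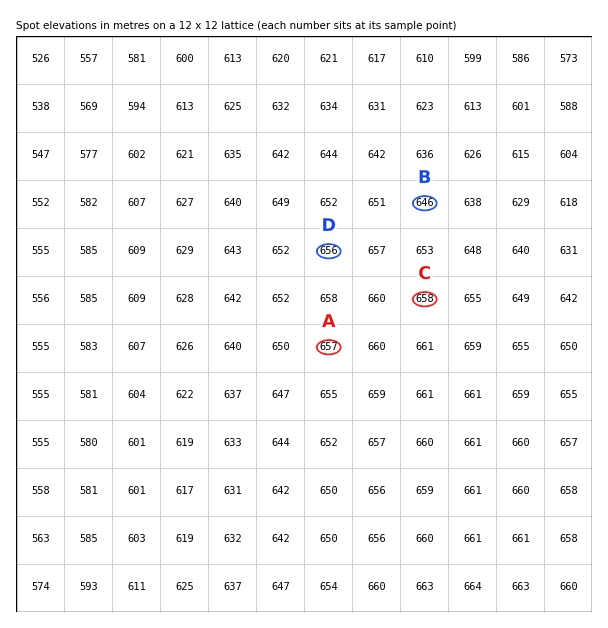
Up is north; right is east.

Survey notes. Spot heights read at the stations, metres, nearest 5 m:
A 655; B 645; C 660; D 655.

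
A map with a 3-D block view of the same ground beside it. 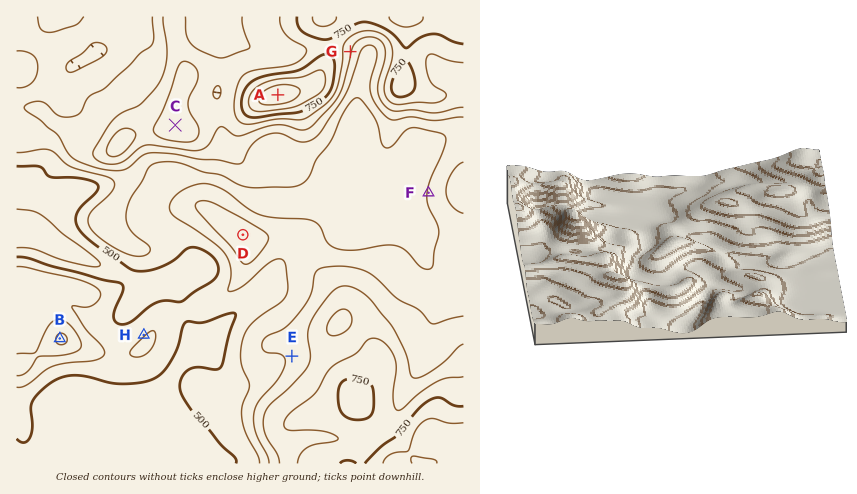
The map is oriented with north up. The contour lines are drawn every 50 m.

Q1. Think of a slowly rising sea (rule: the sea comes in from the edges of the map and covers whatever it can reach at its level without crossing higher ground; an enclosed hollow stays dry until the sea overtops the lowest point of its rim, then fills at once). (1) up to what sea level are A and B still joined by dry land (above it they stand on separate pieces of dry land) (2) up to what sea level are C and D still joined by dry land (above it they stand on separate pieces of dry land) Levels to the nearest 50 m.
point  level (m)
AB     500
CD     550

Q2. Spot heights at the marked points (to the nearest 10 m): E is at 610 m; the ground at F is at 550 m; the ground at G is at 660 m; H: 550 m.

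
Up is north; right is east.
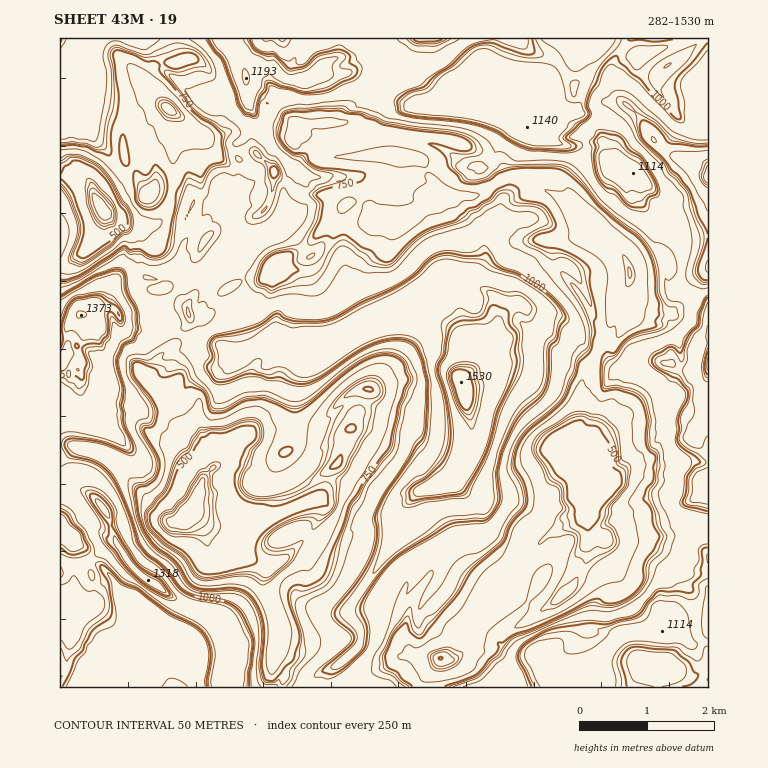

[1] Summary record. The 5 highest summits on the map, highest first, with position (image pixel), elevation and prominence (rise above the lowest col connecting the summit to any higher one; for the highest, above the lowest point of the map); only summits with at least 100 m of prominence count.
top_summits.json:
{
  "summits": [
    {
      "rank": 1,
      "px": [461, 382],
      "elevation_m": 1530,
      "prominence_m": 1248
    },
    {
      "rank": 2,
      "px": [81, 315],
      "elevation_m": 1373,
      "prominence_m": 472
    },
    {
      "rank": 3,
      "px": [138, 572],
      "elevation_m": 1319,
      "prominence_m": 256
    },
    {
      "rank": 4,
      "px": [246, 78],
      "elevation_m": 1193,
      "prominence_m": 292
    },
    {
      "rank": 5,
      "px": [527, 127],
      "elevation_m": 1140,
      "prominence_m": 232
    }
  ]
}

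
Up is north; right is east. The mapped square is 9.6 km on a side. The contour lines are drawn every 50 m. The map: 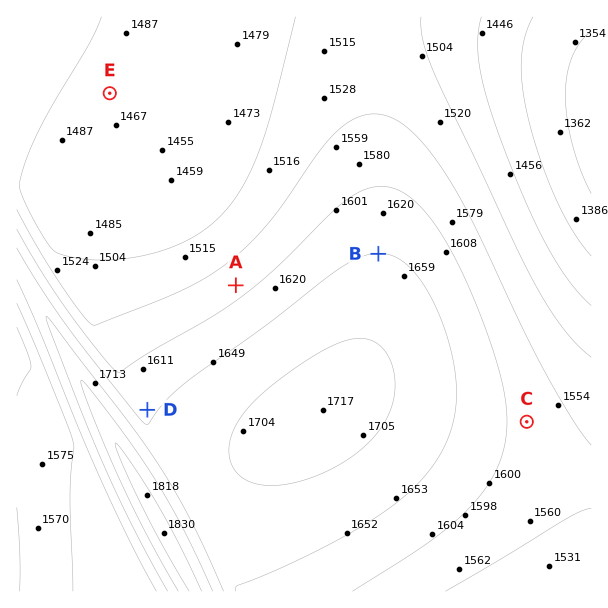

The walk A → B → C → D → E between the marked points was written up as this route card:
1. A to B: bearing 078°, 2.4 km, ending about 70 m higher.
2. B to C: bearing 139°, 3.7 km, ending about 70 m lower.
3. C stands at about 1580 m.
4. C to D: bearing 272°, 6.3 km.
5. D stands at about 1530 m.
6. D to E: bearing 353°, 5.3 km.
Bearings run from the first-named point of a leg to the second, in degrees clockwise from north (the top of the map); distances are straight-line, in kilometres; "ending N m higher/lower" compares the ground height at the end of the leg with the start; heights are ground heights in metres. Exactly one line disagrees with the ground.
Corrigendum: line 5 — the height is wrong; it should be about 1640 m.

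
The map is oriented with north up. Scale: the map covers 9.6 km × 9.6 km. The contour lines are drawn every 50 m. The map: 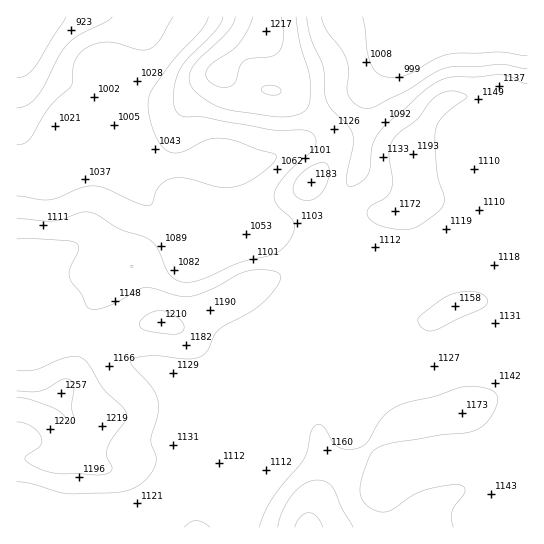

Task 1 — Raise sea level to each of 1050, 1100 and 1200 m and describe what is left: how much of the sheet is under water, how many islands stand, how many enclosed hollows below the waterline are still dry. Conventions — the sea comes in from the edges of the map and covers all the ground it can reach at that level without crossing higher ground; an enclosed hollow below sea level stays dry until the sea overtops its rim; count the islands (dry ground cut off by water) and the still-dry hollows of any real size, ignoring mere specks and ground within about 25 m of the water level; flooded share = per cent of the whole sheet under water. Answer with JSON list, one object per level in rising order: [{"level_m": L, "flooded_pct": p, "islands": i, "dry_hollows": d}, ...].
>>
[{"level_m": 1050, "flooded_pct": 16, "islands": 0, "dry_hollows": 0}, {"level_m": 1100, "flooded_pct": 27, "islands": 0, "dry_hollows": 0}, {"level_m": 1200, "flooded_pct": 94, "islands": 0, "dry_hollows": 0}]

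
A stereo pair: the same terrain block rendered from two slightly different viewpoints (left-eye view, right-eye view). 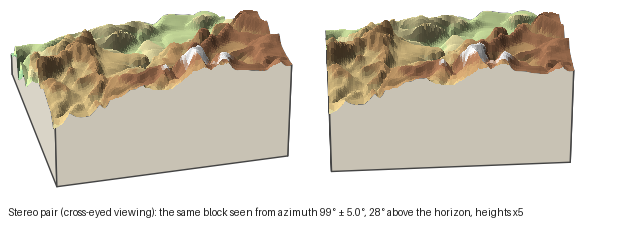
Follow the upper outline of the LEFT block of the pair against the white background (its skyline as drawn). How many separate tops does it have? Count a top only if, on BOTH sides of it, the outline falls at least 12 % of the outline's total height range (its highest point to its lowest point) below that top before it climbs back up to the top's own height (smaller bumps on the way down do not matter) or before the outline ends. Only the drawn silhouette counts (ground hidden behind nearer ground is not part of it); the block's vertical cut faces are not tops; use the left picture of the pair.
2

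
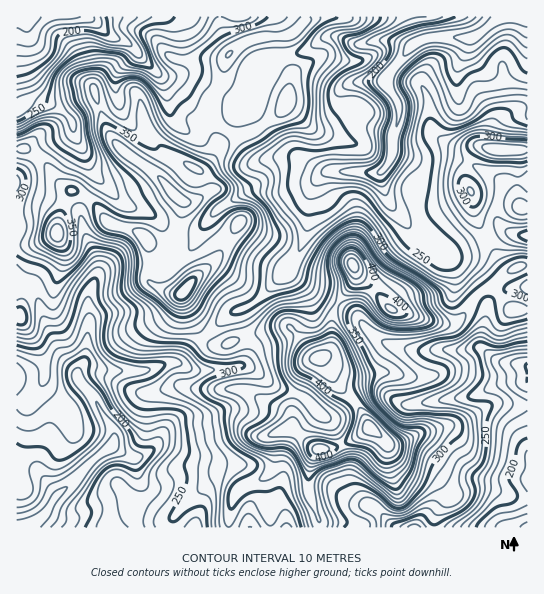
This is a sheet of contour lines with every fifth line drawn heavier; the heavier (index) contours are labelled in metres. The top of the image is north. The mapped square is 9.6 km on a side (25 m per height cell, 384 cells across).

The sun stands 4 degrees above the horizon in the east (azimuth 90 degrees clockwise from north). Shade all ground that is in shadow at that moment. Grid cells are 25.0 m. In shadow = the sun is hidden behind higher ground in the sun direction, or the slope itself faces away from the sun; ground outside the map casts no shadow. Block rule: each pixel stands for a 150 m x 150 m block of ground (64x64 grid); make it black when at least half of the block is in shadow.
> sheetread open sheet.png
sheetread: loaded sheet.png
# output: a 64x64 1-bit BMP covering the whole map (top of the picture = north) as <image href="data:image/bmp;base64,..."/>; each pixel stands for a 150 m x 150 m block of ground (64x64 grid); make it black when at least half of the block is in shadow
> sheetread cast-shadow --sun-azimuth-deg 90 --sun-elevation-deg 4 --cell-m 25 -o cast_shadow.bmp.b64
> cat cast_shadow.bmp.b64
<image width="64" height="64" href="data:image/bmp;base64,Qk0+AgAAAAAAAD4AAAAoAAAAQAAAAEAAAAABAAEAAAAAAAACAAATCwAAEwsAAAIAAAAAAAAA////AAAAAAAAAAfCeAAgAAQAA8B4AAAADgADwHgGAAAHAAPg8B4AAAfAAeDwPgAAA+AA4PB+AAAB4YAA8PwAAADxwAPw/AAAAAPgP/h8AAAAAPP/+DwAAAAP//x4AAAAAB///AHgAAAAHn/4A+AAAAA+H/OH4AAAADwD4YPgAAAAfAAAB4AAAAD8AQAPAAAAAPgDgP4AAAAA4AAH/AAAAADAAH/wAAAAAGAP//AAAAAA8B4/8AAAAADwBg/4AAAAAPgAB+AAAAAA+AAHxgAAAAD8AB+GHgAAAP/gH4Y+AAAA//AHhnwAAAH/8AAPOAEAAf/wAP+AAYAB/zgB/8ABgAD/HAP/wAHAAP8AA//AAMAAfwAD/8AAQBh/AAH/wAAA+D8AAH/AAAD4ZgAAH8AAAPjgAAAPwAAA+OAAYAOAAQBwwABgAIAHAMAAIAAAAA8AwADgAAADHwDgAMAAAAM/AOABgAAABz4A4AAAAAAHvgAA/AAAAAOeAAH4AAAAA94AA/AAAAADz8AH8AAAAAPHgMfgAAAAA+OA5+AAAAAD4YDvwAAAAAHgwP/GAAAAAeDA/4YAAAAD4AD/jAAAAAPAAP+MAAAAB8AA/wAgAAAHwAD/AOCAAAPAAP4D4YAAAOAAfgPAwAAAYGB8D4BAAAAAcDgfgQAAAAAQEDoDAAAAAAAAcAGAAAAAAA=="/>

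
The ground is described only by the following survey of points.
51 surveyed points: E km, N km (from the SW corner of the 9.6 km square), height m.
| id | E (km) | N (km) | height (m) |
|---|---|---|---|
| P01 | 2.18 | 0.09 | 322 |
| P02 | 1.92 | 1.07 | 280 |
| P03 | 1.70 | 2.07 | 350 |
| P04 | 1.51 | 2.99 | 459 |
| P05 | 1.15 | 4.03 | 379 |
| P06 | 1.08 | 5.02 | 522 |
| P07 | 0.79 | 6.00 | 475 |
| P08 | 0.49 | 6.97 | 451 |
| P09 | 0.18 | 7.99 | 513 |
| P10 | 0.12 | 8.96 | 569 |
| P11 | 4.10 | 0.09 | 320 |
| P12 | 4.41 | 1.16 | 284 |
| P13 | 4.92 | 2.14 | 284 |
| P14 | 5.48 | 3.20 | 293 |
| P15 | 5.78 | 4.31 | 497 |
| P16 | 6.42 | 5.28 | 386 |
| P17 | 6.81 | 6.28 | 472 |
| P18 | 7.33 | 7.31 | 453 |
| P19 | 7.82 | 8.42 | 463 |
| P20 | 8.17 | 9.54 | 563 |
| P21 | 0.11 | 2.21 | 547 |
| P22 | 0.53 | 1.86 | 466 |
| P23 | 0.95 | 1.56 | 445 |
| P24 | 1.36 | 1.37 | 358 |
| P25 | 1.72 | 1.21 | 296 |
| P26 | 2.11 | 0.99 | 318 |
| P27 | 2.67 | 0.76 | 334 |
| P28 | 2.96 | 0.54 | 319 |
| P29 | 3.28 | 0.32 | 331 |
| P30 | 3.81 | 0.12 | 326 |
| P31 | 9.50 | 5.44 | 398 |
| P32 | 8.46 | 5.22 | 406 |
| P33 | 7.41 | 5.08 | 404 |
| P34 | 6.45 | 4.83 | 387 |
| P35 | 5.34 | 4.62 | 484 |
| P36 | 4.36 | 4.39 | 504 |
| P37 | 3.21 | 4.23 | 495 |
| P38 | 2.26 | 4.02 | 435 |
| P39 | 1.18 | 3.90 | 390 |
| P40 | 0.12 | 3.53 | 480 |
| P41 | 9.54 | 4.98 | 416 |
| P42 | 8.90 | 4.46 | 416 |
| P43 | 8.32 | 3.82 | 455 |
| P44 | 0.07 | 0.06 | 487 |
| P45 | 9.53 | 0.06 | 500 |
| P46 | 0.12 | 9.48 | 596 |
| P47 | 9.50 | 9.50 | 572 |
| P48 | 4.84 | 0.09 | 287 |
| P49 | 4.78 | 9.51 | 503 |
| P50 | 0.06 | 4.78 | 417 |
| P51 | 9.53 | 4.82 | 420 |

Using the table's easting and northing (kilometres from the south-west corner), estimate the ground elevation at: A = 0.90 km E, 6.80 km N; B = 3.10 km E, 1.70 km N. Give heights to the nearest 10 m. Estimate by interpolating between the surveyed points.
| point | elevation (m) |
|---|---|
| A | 470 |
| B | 350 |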